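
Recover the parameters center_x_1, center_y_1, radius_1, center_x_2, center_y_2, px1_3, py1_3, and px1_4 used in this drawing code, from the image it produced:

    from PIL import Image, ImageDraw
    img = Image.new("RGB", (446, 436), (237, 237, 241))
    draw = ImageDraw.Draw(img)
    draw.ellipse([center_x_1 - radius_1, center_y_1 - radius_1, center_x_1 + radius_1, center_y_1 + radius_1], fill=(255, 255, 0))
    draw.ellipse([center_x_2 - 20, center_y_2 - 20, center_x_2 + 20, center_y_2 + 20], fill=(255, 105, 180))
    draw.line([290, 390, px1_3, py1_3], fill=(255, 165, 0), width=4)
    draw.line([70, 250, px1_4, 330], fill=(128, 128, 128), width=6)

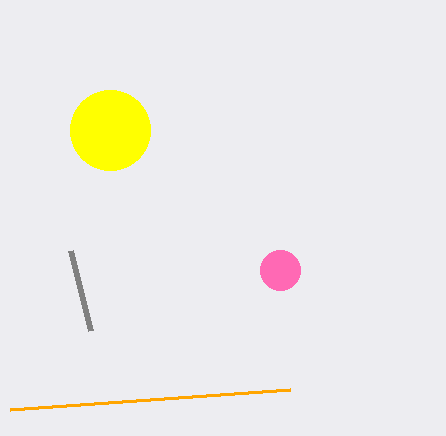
center_x_1 = 110
center_y_1 = 130
radius_1 = 40
center_x_2 = 280
center_y_2 = 270
px1_3 = 10
py1_3 = 410
px1_4 = 90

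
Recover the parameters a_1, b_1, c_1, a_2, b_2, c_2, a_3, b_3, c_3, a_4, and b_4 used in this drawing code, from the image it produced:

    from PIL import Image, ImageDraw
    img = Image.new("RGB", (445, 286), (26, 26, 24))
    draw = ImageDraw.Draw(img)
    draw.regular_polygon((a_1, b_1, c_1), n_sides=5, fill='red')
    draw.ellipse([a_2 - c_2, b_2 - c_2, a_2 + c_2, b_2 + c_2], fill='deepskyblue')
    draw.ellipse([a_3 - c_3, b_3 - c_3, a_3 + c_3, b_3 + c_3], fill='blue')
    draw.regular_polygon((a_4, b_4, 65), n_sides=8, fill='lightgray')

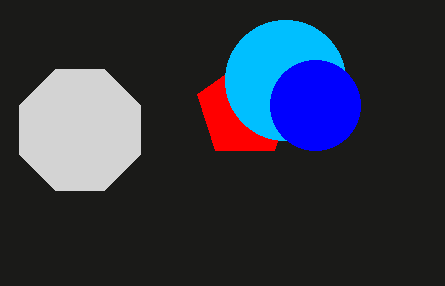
a_1 = 245
b_1 = 110
c_1 = 50
a_2 = 285
b_2 = 80
c_2 = 60
a_3 = 315
b_3 = 105
c_3 = 45
a_4 = 80
b_4 = 130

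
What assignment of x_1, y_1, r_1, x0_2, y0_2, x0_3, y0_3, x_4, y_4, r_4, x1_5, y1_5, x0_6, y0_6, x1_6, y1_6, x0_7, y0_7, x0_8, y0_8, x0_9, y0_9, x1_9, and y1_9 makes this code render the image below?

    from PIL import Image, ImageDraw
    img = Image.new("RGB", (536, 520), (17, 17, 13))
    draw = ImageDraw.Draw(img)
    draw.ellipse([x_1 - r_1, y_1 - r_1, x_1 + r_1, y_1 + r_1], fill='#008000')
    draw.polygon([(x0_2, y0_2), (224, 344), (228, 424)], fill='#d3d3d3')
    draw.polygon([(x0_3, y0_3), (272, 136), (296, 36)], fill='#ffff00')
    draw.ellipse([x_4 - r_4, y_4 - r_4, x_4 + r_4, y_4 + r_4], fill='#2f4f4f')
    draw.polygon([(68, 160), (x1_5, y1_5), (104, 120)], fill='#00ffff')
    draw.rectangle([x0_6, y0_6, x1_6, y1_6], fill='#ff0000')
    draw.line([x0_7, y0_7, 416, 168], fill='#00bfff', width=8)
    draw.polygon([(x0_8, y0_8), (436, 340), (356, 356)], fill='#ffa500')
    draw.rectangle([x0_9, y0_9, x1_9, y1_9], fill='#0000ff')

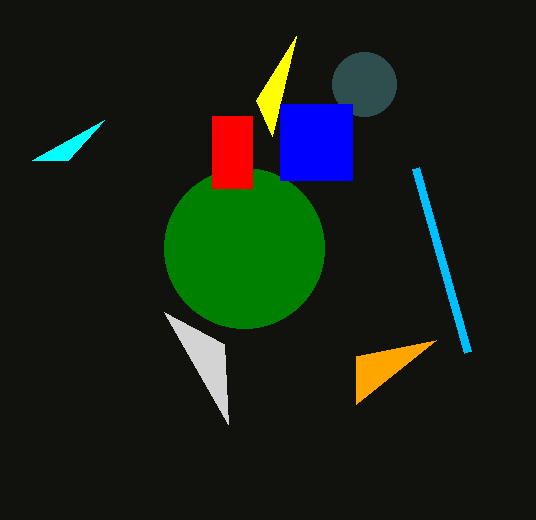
x_1 = 244; y_1 = 248; r_1 = 80; x0_2 = 164; y0_2 = 312; x0_3 = 256; y0_3 = 100; x_4 = 364; y_4 = 84; r_4 = 32; x1_5 = 32; y1_5 = 160; x0_6 = 212; y0_6 = 116; x1_6 = 252; y1_6 = 188; x0_7 = 468; y0_7 = 352; x0_8 = 356; y0_8 = 404; x0_9 = 280; y0_9 = 104; x1_9 = 352; y1_9 = 180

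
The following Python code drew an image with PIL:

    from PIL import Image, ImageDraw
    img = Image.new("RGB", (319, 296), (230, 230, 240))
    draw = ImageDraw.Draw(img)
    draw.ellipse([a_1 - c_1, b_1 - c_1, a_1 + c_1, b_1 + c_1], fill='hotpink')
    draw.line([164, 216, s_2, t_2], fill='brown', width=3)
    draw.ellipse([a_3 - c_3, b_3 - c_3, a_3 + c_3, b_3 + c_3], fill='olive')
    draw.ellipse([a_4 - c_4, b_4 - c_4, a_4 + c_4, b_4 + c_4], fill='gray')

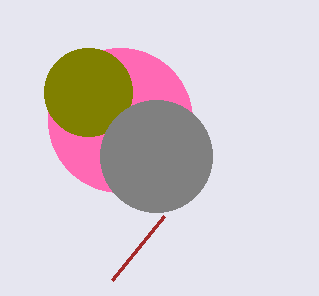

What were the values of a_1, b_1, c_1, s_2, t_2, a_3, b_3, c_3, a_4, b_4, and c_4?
a_1 = 120, b_1 = 120, c_1 = 72, s_2 = 112, t_2 = 280, a_3 = 88, b_3 = 92, c_3 = 44, a_4 = 156, b_4 = 156, c_4 = 56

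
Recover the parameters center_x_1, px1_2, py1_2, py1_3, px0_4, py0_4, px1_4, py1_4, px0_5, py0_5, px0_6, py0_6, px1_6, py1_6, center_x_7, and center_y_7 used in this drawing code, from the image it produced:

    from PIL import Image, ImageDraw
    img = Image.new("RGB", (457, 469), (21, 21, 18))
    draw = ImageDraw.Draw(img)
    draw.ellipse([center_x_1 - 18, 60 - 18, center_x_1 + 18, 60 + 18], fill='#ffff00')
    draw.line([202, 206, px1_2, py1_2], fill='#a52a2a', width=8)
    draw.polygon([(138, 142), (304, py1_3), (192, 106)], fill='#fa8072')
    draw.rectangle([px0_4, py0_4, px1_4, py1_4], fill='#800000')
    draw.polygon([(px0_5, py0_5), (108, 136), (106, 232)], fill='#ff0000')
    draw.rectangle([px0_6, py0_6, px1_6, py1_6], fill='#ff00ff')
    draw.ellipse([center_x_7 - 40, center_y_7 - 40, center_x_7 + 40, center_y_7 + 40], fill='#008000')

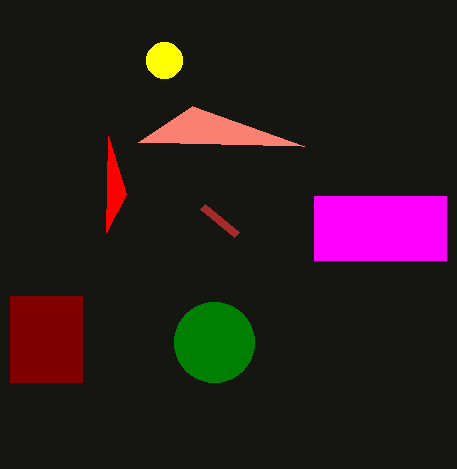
center_x_1 = 164
px1_2 = 236
py1_2 = 234
py1_3 = 146
px0_4 = 10
py0_4 = 296
px1_4 = 82
py1_4 = 382
px0_5 = 126
py0_5 = 194
px0_6 = 314
py0_6 = 196
px1_6 = 446
py1_6 = 260
center_x_7 = 214
center_y_7 = 342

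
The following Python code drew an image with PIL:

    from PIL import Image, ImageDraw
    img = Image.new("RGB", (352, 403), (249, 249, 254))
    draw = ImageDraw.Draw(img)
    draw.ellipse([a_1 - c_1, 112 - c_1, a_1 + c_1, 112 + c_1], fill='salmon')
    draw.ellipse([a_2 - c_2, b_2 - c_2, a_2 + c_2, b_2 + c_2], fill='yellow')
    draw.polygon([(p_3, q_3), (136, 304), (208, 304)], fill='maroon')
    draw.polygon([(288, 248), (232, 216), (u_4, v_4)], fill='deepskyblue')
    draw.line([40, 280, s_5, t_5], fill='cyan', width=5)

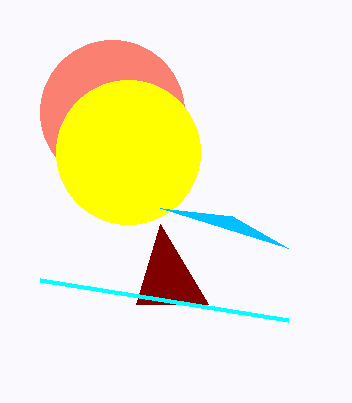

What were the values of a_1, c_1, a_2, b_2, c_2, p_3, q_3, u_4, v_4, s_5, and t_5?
a_1 = 112, c_1 = 72, a_2 = 128, b_2 = 152, c_2 = 72, p_3 = 160, q_3 = 224, u_4 = 160, v_4 = 208, s_5 = 288, t_5 = 320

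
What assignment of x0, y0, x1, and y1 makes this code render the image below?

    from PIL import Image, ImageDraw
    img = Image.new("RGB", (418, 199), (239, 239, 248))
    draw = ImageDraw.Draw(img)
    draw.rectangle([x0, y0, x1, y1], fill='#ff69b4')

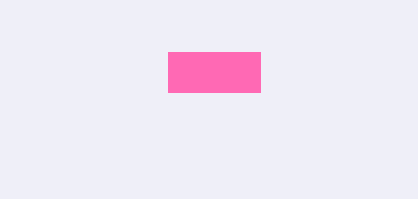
x0 = 168
y0 = 52
x1 = 260
y1 = 92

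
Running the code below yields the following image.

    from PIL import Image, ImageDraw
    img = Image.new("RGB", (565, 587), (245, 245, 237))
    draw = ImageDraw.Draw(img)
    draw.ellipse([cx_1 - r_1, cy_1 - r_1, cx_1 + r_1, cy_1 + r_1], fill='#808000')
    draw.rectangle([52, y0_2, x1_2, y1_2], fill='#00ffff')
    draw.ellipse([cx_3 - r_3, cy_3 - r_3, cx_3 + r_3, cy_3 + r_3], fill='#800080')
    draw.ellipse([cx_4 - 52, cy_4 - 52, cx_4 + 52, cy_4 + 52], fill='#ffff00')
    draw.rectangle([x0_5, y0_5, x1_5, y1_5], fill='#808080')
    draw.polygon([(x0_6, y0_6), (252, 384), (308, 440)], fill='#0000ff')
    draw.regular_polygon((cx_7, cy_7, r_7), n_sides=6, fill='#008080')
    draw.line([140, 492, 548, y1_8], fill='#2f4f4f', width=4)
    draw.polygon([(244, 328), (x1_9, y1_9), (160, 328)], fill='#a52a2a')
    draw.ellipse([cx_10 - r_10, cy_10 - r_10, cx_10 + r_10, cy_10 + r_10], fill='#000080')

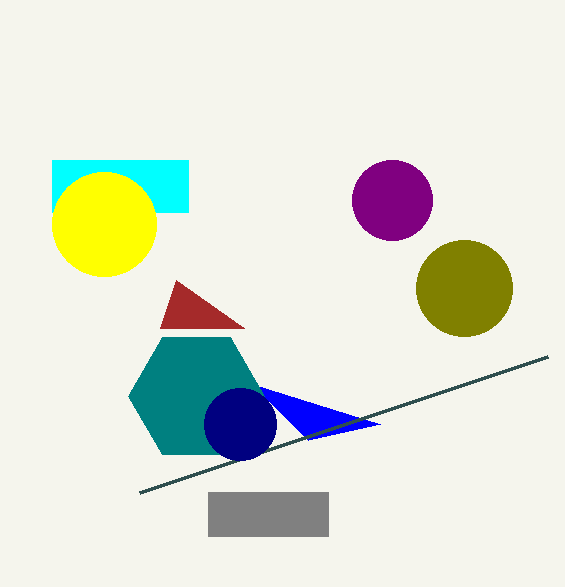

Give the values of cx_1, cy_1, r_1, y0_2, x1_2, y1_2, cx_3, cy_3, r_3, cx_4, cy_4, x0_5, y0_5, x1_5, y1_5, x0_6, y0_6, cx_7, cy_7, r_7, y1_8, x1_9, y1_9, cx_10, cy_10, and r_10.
cx_1 = 464
cy_1 = 288
r_1 = 48
y0_2 = 160
x1_2 = 188
y1_2 = 212
cx_3 = 392
cy_3 = 200
r_3 = 40
cx_4 = 104
cy_4 = 224
x0_5 = 208
y0_5 = 492
x1_5 = 328
y1_5 = 536
x0_6 = 380
y0_6 = 424
cx_7 = 196
cy_7 = 396
r_7 = 68
y1_8 = 356
x1_9 = 176
y1_9 = 280
cx_10 = 240
cy_10 = 424
r_10 = 36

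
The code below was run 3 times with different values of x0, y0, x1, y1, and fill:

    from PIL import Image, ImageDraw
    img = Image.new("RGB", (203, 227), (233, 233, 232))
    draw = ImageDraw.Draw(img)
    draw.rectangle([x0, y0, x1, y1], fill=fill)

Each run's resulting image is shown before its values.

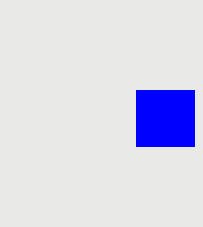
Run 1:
x0 = 136, y0 = 90, x1 = 194, y1 = 146, fill = 'blue'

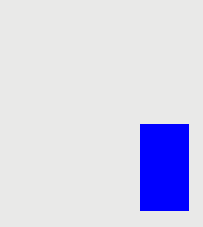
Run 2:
x0 = 140, y0 = 124, x1 = 188, y1 = 210, fill = 'blue'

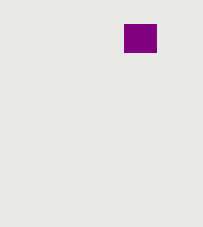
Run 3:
x0 = 124, y0 = 24, x1 = 156, y1 = 52, fill = 'purple'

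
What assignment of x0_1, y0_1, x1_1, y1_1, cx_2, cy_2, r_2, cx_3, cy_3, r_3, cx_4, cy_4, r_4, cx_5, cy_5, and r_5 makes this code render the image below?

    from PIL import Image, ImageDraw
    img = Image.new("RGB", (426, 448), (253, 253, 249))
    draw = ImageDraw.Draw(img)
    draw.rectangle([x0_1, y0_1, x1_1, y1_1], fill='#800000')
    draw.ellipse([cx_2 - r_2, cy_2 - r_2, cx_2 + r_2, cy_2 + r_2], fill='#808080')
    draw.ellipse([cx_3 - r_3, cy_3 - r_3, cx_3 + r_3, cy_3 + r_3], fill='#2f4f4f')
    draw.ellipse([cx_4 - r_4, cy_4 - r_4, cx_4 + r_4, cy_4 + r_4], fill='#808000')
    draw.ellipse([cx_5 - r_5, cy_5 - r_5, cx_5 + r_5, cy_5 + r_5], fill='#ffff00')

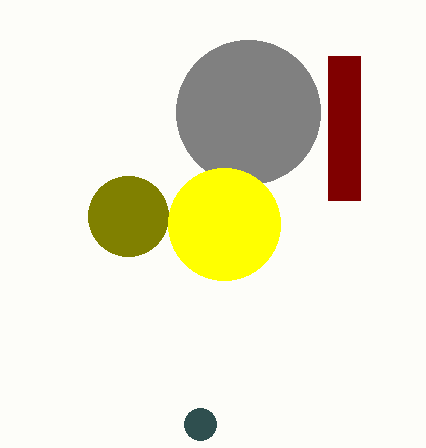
x0_1 = 328
y0_1 = 56
x1_1 = 360
y1_1 = 200
cx_2 = 248
cy_2 = 112
r_2 = 72
cx_3 = 200
cy_3 = 424
r_3 = 16
cx_4 = 128
cy_4 = 216
r_4 = 40
cx_5 = 224
cy_5 = 224
r_5 = 56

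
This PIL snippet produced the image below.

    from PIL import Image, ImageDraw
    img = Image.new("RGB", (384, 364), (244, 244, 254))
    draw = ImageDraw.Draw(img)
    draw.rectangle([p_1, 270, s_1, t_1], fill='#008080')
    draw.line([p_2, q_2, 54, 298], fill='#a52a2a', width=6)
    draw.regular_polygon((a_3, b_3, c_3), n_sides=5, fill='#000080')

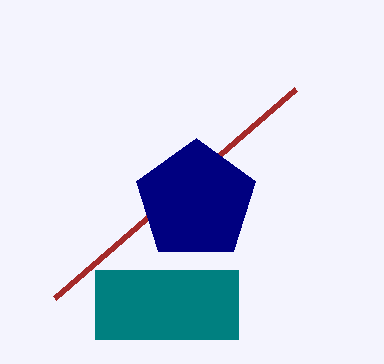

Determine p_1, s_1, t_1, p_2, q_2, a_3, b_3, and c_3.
p_1 = 95, s_1 = 238, t_1 = 339, p_2 = 295, q_2 = 89, a_3 = 196, b_3 = 201, c_3 = 63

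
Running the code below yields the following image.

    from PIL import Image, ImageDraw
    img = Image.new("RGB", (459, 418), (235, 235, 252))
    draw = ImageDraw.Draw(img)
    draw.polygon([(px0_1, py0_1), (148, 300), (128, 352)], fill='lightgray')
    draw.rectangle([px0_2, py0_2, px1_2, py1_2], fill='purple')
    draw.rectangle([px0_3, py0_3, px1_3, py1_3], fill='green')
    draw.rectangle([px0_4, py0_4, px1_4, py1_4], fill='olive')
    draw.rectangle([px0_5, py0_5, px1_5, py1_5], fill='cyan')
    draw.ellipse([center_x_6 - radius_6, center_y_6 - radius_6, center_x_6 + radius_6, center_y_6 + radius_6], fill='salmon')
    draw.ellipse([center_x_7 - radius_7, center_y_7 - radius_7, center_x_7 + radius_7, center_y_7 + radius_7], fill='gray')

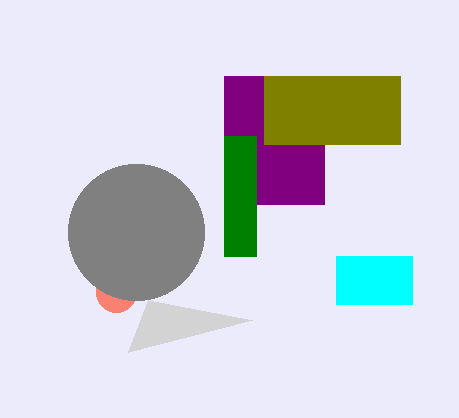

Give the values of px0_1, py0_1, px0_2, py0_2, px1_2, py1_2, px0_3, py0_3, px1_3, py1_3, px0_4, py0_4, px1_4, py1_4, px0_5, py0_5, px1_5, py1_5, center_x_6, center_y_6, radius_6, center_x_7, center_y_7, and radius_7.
px0_1 = 252, py0_1 = 320, px0_2 = 224, py0_2 = 76, px1_2 = 324, py1_2 = 204, px0_3 = 224, py0_3 = 136, px1_3 = 256, py1_3 = 256, px0_4 = 264, py0_4 = 76, px1_4 = 400, py1_4 = 144, px0_5 = 336, py0_5 = 256, px1_5 = 412, py1_5 = 304, center_x_6 = 116, center_y_6 = 292, radius_6 = 20, center_x_7 = 136, center_y_7 = 232, radius_7 = 68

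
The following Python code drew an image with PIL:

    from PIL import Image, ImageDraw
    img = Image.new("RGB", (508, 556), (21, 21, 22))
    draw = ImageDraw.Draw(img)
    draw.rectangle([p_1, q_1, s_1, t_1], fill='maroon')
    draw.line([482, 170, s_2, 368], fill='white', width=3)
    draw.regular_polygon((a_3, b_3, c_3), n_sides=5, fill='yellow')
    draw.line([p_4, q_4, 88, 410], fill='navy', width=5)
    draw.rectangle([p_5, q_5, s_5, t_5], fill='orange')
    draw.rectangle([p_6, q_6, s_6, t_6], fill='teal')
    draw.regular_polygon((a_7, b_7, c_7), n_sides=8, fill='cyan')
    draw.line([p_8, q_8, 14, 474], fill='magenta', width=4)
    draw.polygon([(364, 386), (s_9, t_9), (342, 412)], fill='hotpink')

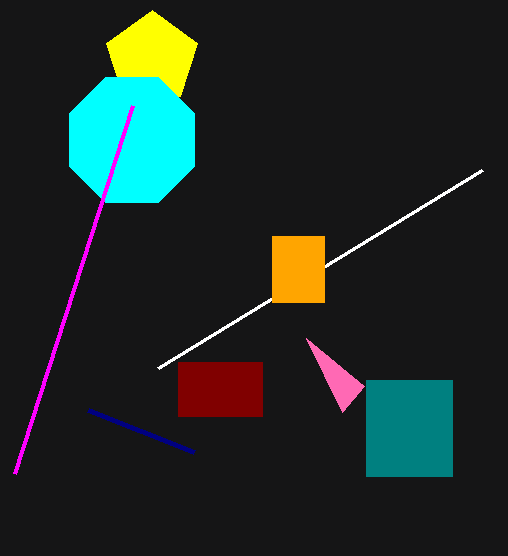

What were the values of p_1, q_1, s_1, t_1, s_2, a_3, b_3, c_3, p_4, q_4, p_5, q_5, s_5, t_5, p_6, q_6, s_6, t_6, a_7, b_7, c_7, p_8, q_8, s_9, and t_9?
p_1 = 178; q_1 = 362; s_1 = 262; t_1 = 416; s_2 = 158; a_3 = 152; b_3 = 58; c_3 = 48; p_4 = 194; q_4 = 452; p_5 = 272; q_5 = 236; s_5 = 324; t_5 = 302; p_6 = 366; q_6 = 380; s_6 = 452; t_6 = 476; a_7 = 132; b_7 = 140; c_7 = 68; p_8 = 132; q_8 = 106; s_9 = 306; t_9 = 338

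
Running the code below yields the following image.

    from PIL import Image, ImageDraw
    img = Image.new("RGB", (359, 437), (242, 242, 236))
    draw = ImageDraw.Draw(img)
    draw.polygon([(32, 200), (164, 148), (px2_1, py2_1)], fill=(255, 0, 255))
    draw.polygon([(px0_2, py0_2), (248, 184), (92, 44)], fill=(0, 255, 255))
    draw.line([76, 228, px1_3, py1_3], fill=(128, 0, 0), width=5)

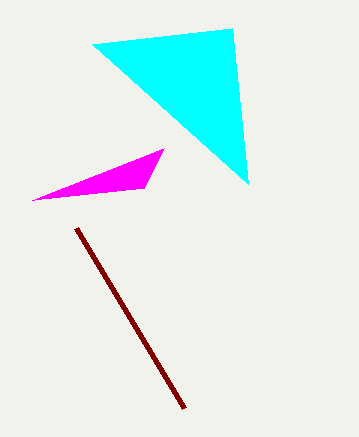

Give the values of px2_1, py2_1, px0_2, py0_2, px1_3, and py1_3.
px2_1 = 144
py2_1 = 188
px0_2 = 232
py0_2 = 28
px1_3 = 184
py1_3 = 408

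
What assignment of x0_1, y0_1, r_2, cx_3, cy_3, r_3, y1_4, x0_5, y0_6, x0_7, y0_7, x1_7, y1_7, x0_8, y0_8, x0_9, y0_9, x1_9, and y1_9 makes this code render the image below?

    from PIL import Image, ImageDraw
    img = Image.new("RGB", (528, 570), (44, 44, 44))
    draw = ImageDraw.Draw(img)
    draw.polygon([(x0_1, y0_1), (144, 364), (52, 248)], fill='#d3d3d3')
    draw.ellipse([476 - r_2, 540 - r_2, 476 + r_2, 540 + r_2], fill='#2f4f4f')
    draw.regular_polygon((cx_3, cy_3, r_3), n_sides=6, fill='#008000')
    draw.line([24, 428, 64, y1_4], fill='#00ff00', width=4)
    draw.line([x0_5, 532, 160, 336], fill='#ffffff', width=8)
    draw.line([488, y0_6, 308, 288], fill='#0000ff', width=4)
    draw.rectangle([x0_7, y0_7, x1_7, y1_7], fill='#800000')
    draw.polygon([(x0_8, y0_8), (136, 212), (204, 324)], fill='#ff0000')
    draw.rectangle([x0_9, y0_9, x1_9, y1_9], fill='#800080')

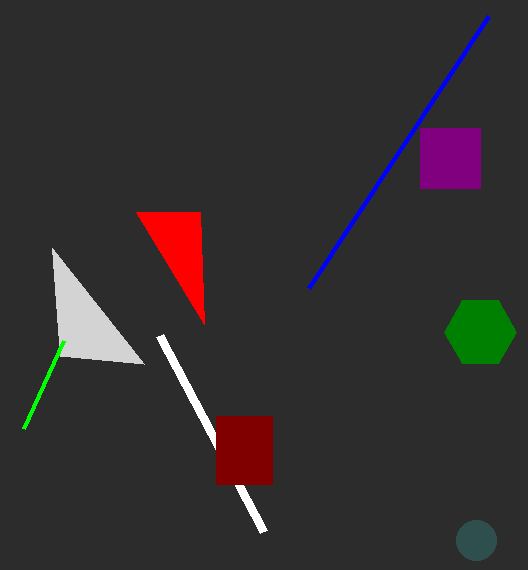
x0_1 = 60; y0_1 = 356; r_2 = 20; cx_3 = 480; cy_3 = 332; r_3 = 36; y1_4 = 340; x0_5 = 264; y0_6 = 16; x0_7 = 216; y0_7 = 416; x1_7 = 272; y1_7 = 484; x0_8 = 200; y0_8 = 212; x0_9 = 420; y0_9 = 128; x1_9 = 480; y1_9 = 188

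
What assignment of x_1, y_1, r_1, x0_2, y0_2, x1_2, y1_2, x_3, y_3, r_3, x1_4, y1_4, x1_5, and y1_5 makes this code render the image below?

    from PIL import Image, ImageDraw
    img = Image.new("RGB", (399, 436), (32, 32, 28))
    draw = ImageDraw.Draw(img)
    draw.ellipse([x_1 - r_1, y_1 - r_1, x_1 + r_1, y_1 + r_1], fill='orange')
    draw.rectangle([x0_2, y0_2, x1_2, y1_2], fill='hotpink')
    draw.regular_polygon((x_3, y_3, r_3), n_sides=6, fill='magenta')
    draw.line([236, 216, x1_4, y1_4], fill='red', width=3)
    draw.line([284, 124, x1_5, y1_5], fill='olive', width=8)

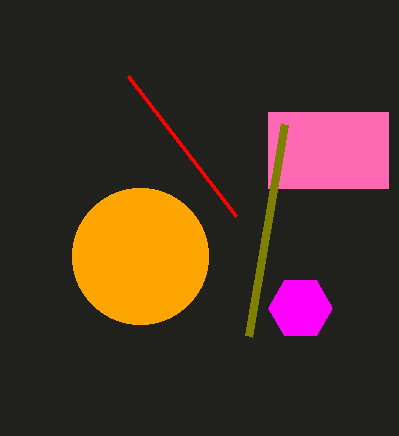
x_1 = 140; y_1 = 256; r_1 = 68; x0_2 = 268; y0_2 = 112; x1_2 = 388; y1_2 = 188; x_3 = 300; y_3 = 308; r_3 = 32; x1_4 = 128; y1_4 = 76; x1_5 = 248; y1_5 = 336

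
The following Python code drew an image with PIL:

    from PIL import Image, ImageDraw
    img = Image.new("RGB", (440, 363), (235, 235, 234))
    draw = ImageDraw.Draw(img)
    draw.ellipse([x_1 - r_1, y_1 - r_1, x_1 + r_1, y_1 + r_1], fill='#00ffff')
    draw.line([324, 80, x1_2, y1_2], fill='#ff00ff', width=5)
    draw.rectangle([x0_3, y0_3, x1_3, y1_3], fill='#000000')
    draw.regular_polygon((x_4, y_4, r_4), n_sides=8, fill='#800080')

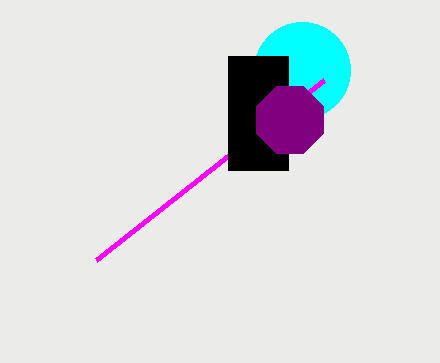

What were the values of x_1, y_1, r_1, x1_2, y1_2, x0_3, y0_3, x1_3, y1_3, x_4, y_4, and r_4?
x_1 = 302
y_1 = 70
r_1 = 48
x1_2 = 96
y1_2 = 260
x0_3 = 228
y0_3 = 56
x1_3 = 288
y1_3 = 170
x_4 = 290
y_4 = 120
r_4 = 36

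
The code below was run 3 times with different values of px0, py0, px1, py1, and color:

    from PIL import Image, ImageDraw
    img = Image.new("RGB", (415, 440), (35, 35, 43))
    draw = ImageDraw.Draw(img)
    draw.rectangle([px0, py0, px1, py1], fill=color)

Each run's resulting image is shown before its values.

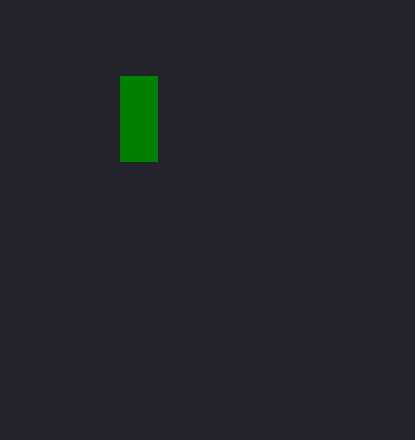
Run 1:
px0 = 120; py0 = 76; px1 = 157; py1 = 161; color = 'green'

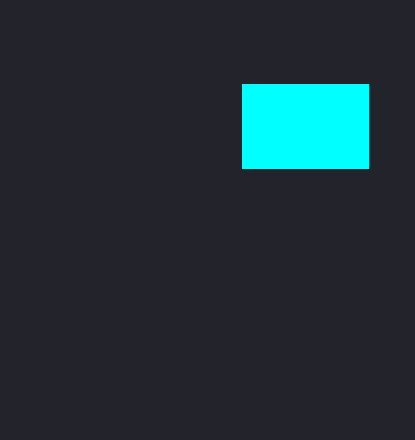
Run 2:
px0 = 242, py0 = 84, px1 = 368, py1 = 168, color = 'cyan'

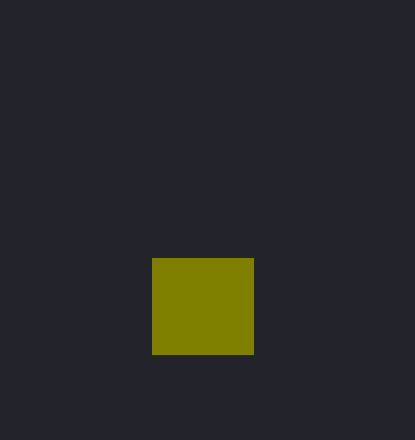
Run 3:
px0 = 152, py0 = 258, px1 = 253, py1 = 354, color = 'olive'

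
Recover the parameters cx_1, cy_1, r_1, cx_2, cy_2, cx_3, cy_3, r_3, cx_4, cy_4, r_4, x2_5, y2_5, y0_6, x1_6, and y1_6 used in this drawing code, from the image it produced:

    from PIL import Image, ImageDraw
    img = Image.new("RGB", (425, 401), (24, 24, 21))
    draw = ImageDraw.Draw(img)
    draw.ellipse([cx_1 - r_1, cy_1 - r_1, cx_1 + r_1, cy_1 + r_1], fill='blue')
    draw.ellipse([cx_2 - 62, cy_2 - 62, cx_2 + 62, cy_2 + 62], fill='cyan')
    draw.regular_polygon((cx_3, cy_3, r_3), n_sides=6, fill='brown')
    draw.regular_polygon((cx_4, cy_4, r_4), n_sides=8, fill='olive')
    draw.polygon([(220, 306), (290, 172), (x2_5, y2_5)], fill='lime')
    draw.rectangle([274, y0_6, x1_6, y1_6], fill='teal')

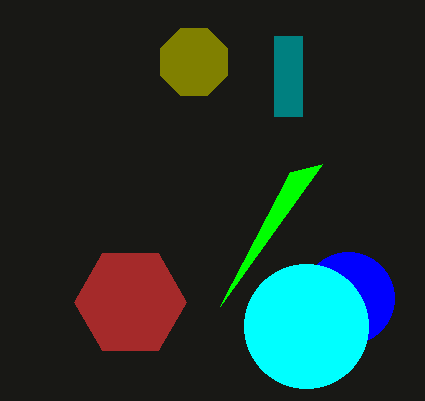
cx_1 = 348; cy_1 = 298; r_1 = 46; cx_2 = 306; cy_2 = 326; cx_3 = 130; cy_3 = 302; r_3 = 56; cx_4 = 194; cy_4 = 62; r_4 = 36; x2_5 = 322; y2_5 = 164; y0_6 = 36; x1_6 = 302; y1_6 = 116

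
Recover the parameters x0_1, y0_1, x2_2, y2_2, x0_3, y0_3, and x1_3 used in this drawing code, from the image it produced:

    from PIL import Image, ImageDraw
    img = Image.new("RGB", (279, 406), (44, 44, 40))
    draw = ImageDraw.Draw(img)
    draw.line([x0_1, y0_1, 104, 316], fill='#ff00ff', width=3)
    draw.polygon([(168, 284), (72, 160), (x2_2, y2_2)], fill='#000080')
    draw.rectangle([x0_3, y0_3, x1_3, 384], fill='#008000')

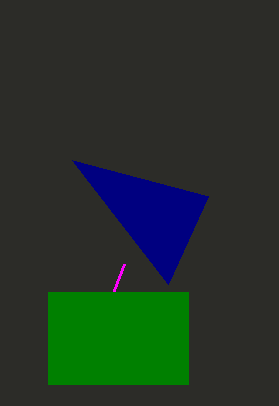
x0_1 = 124
y0_1 = 264
x2_2 = 208
y2_2 = 196
x0_3 = 48
y0_3 = 292
x1_3 = 188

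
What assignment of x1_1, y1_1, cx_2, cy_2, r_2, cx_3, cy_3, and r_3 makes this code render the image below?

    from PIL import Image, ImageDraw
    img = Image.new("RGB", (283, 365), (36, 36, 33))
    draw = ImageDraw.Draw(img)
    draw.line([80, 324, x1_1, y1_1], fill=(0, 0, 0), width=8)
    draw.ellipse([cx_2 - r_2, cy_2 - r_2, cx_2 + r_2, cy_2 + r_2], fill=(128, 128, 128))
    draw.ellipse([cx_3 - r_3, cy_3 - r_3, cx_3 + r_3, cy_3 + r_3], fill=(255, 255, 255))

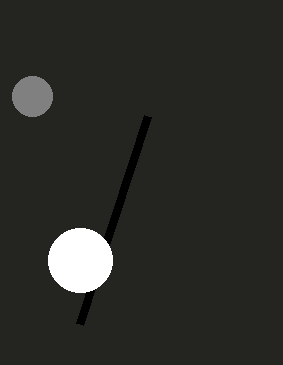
x1_1 = 148; y1_1 = 116; cx_2 = 32; cy_2 = 96; r_2 = 20; cx_3 = 80; cy_3 = 260; r_3 = 32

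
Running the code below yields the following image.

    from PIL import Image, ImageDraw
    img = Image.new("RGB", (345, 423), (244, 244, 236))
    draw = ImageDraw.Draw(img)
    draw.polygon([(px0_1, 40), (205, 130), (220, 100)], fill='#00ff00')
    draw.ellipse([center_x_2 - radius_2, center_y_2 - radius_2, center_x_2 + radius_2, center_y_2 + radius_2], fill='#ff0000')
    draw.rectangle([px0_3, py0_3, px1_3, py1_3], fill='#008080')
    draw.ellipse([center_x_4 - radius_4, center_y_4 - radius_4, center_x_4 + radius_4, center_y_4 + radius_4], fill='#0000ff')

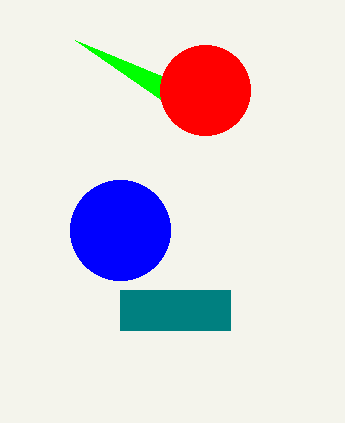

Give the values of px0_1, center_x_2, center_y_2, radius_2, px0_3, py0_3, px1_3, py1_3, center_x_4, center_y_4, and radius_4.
px0_1 = 75
center_x_2 = 205
center_y_2 = 90
radius_2 = 45
px0_3 = 120
py0_3 = 290
px1_3 = 230
py1_3 = 330
center_x_4 = 120
center_y_4 = 230
radius_4 = 50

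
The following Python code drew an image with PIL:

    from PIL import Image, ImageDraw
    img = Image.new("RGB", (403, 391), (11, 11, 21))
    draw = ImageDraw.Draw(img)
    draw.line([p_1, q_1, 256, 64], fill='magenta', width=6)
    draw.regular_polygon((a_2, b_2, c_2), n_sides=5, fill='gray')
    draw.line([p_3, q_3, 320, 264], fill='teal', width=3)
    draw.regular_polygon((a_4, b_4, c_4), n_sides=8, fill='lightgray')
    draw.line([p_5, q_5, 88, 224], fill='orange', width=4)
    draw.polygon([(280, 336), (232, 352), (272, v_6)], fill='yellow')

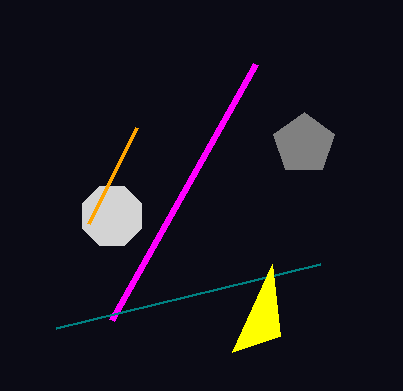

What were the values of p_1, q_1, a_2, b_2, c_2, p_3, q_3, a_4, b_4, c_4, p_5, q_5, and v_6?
p_1 = 112; q_1 = 320; a_2 = 304; b_2 = 144; c_2 = 32; p_3 = 56; q_3 = 328; a_4 = 112; b_4 = 216; c_4 = 32; p_5 = 136; q_5 = 128; v_6 = 264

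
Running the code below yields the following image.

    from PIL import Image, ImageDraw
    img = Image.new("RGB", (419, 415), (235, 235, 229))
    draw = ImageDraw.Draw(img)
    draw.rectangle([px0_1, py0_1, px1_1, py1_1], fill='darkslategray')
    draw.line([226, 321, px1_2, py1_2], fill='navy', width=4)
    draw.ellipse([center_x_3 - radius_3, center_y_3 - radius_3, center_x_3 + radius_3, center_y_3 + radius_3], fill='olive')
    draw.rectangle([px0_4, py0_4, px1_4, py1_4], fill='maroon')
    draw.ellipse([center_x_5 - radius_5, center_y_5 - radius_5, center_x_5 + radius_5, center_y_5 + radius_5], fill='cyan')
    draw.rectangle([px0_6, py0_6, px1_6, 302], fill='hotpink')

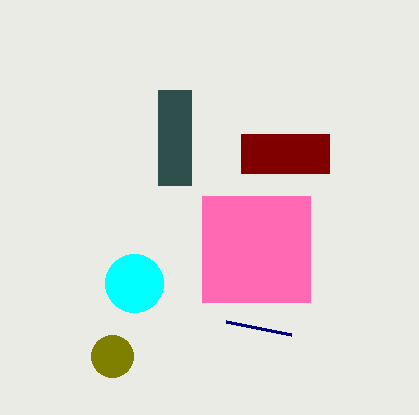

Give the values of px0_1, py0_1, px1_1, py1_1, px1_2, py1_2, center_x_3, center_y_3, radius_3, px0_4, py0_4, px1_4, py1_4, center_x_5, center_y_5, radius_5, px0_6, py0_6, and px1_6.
px0_1 = 158; py0_1 = 90; px1_1 = 191; py1_1 = 185; px1_2 = 291; py1_2 = 334; center_x_3 = 112; center_y_3 = 356; radius_3 = 21; px0_4 = 241; py0_4 = 134; px1_4 = 329; py1_4 = 173; center_x_5 = 134; center_y_5 = 283; radius_5 = 29; px0_6 = 202; py0_6 = 196; px1_6 = 310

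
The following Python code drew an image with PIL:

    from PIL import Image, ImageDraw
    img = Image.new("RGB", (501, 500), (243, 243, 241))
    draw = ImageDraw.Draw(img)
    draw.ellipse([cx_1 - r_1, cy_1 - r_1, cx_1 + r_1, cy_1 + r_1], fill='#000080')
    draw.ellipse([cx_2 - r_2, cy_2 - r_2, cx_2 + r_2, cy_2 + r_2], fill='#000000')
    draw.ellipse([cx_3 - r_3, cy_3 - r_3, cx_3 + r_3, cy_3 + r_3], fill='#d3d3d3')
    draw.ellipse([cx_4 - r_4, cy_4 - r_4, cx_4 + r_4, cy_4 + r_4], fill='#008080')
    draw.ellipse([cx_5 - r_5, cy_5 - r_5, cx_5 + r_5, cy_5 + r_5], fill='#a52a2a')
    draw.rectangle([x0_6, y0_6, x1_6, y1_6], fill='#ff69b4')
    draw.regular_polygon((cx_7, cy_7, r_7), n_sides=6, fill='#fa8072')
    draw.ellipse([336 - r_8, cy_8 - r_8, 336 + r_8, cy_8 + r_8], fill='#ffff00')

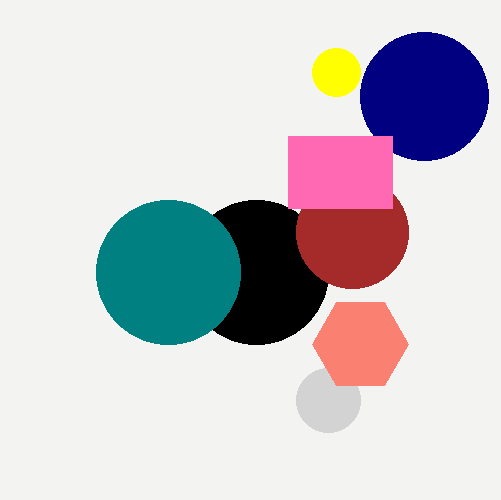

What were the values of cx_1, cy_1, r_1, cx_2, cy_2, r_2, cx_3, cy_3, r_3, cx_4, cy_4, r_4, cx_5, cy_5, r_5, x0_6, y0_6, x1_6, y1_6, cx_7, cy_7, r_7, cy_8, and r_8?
cx_1 = 424, cy_1 = 96, r_1 = 64, cx_2 = 256, cy_2 = 272, r_2 = 72, cx_3 = 328, cy_3 = 400, r_3 = 32, cx_4 = 168, cy_4 = 272, r_4 = 72, cx_5 = 352, cy_5 = 232, r_5 = 56, x0_6 = 288, y0_6 = 136, x1_6 = 392, y1_6 = 208, cx_7 = 360, cy_7 = 344, r_7 = 48, cy_8 = 72, r_8 = 24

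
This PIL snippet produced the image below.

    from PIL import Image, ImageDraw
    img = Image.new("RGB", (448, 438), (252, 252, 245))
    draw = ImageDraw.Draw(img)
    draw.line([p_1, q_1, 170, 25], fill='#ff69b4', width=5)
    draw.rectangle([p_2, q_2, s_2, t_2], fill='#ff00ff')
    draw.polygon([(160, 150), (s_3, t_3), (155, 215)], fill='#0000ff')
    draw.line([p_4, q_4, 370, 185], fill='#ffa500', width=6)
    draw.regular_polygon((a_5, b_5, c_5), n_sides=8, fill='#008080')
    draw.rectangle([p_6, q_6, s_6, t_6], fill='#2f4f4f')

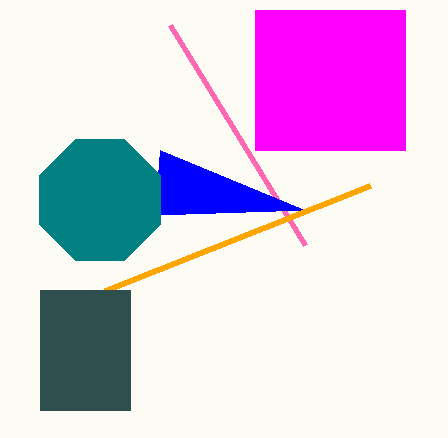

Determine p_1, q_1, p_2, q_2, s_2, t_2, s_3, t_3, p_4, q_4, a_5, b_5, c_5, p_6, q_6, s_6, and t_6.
p_1 = 305
q_1 = 245
p_2 = 255
q_2 = 10
s_2 = 405
t_2 = 150
s_3 = 305
t_3 = 210
p_4 = 105
q_4 = 290
a_5 = 100
b_5 = 200
c_5 = 65
p_6 = 40
q_6 = 290
s_6 = 130
t_6 = 410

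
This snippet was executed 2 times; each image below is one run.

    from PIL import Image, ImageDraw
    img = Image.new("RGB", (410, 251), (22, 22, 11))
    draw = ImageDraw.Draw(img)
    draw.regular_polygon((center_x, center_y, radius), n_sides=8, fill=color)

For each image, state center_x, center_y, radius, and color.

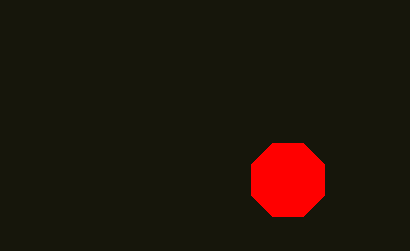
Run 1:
center_x = 288
center_y = 180
radius = 40
color = 'red'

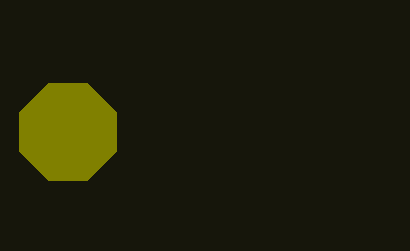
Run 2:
center_x = 68, center_y = 132, radius = 52, color = 'olive'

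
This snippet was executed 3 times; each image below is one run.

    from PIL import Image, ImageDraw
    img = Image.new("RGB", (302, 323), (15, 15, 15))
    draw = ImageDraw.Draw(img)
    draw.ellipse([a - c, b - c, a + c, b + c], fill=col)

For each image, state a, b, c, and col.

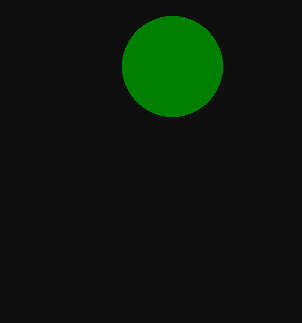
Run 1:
a = 172
b = 66
c = 50
col = 'green'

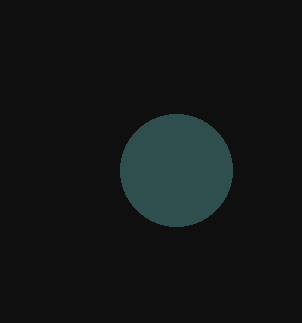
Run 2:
a = 176, b = 170, c = 56, col = 'darkslategray'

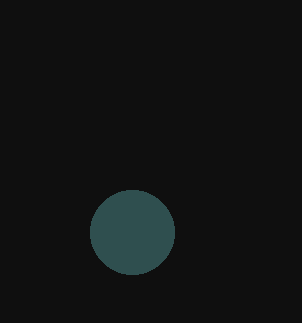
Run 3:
a = 132, b = 232, c = 42, col = 'darkslategray'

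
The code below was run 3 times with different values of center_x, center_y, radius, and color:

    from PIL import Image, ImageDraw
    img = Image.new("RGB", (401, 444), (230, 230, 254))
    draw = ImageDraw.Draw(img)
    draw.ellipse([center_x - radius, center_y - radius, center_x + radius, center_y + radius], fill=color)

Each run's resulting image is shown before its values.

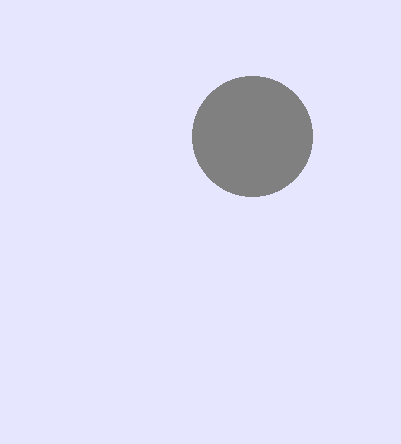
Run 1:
center_x = 252, center_y = 136, radius = 60, color = 'gray'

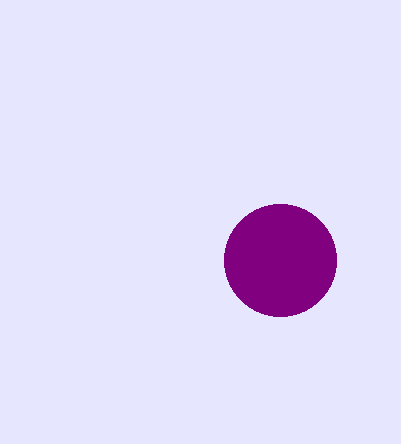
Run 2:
center_x = 280; center_y = 260; radius = 56; color = 'purple'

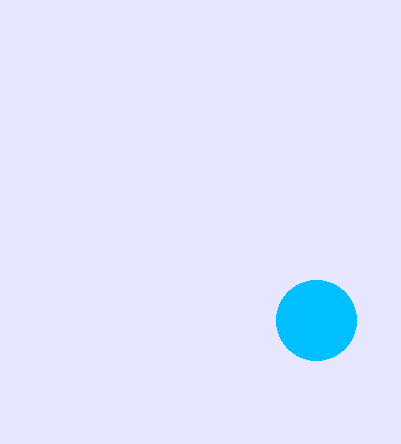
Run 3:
center_x = 316, center_y = 320, radius = 40, color = 'deepskyblue'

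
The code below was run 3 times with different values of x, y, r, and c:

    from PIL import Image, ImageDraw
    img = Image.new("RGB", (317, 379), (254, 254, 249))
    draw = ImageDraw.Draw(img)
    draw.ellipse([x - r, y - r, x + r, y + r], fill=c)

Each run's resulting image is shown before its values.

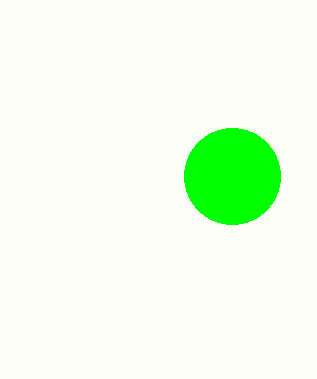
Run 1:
x = 232; y = 176; r = 48; c = 'lime'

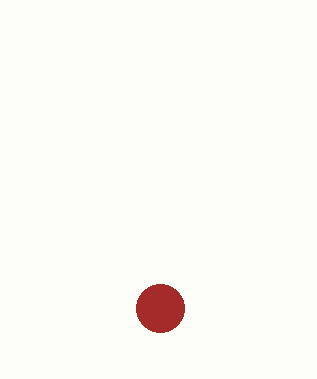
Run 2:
x = 160, y = 308, r = 24, c = 'brown'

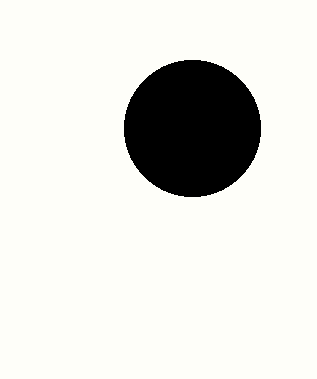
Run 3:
x = 192; y = 128; r = 68; c = 'black'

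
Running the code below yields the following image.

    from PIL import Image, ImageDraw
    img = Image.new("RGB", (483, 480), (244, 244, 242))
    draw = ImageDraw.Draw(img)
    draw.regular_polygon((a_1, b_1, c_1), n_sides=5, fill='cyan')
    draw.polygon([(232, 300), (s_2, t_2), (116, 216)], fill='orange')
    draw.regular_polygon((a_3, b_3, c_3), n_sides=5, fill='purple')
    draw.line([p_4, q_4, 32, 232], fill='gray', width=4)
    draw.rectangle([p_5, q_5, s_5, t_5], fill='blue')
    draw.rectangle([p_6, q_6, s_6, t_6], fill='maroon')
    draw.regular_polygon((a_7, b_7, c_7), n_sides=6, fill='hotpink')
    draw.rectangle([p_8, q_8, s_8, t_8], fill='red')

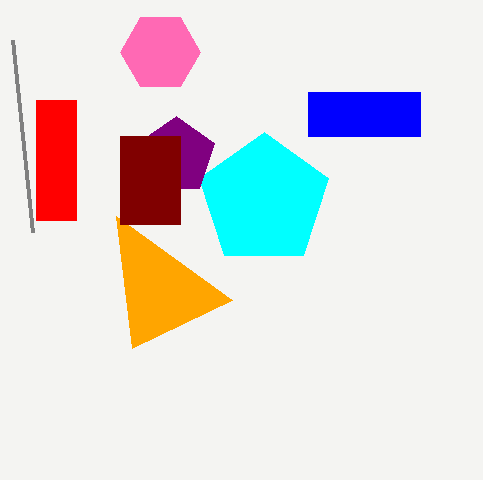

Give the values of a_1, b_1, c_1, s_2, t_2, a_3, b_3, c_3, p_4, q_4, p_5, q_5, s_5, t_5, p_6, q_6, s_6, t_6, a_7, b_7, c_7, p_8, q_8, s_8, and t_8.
a_1 = 264; b_1 = 200; c_1 = 68; s_2 = 132; t_2 = 348; a_3 = 176; b_3 = 156; c_3 = 40; p_4 = 12; q_4 = 40; p_5 = 308; q_5 = 92; s_5 = 420; t_5 = 136; p_6 = 120; q_6 = 136; s_6 = 180; t_6 = 224; a_7 = 160; b_7 = 52; c_7 = 40; p_8 = 36; q_8 = 100; s_8 = 76; t_8 = 220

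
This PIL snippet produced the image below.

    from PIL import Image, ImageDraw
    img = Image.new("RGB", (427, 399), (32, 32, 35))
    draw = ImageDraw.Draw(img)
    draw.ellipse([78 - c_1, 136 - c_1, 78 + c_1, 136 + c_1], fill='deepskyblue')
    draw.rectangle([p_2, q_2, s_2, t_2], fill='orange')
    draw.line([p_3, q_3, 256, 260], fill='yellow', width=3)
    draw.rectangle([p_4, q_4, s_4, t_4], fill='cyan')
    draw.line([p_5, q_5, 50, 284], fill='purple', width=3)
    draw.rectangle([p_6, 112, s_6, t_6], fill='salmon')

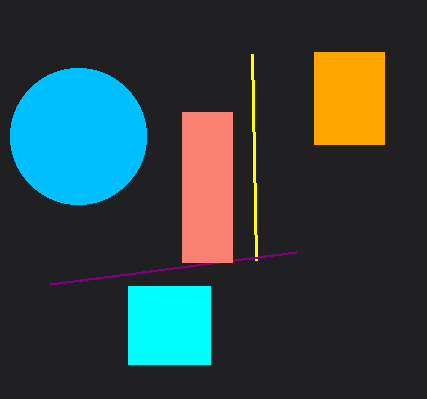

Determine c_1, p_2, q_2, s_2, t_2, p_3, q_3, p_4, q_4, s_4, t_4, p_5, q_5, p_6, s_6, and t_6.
c_1 = 68
p_2 = 314
q_2 = 52
s_2 = 384
t_2 = 144
p_3 = 252
q_3 = 54
p_4 = 128
q_4 = 286
s_4 = 210
t_4 = 364
p_5 = 296
q_5 = 252
p_6 = 182
s_6 = 232
t_6 = 262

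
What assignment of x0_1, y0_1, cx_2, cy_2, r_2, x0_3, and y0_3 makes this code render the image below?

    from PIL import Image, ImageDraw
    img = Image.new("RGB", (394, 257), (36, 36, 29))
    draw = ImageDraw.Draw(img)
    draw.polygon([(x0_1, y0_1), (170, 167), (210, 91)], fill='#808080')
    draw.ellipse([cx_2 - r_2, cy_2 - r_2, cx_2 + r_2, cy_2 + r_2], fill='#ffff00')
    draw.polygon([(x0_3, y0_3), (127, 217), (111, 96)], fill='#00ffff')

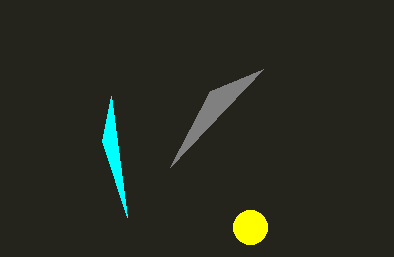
x0_1 = 263, y0_1 = 69, cx_2 = 250, cy_2 = 227, r_2 = 17, x0_3 = 102, y0_3 = 141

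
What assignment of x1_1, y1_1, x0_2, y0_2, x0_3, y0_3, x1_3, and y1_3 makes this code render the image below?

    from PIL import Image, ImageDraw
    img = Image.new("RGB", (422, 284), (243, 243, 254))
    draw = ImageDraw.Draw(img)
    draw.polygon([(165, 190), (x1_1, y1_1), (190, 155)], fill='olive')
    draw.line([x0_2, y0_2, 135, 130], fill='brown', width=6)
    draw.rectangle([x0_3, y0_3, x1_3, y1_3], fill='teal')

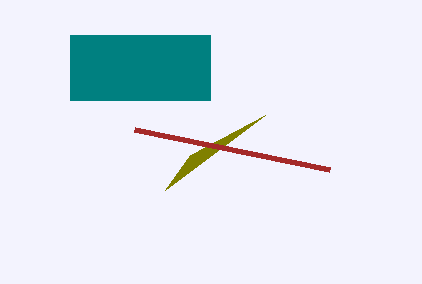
x1_1 = 265, y1_1 = 115, x0_2 = 330, y0_2 = 170, x0_3 = 70, y0_3 = 35, x1_3 = 210, y1_3 = 100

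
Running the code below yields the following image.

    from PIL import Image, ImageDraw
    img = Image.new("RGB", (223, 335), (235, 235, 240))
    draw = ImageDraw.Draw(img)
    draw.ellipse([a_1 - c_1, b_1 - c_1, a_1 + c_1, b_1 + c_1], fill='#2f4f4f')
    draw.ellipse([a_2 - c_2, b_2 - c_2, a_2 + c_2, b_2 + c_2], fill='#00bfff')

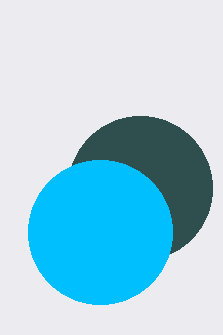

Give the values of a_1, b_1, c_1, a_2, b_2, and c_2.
a_1 = 140
b_1 = 188
c_1 = 72
a_2 = 100
b_2 = 232
c_2 = 72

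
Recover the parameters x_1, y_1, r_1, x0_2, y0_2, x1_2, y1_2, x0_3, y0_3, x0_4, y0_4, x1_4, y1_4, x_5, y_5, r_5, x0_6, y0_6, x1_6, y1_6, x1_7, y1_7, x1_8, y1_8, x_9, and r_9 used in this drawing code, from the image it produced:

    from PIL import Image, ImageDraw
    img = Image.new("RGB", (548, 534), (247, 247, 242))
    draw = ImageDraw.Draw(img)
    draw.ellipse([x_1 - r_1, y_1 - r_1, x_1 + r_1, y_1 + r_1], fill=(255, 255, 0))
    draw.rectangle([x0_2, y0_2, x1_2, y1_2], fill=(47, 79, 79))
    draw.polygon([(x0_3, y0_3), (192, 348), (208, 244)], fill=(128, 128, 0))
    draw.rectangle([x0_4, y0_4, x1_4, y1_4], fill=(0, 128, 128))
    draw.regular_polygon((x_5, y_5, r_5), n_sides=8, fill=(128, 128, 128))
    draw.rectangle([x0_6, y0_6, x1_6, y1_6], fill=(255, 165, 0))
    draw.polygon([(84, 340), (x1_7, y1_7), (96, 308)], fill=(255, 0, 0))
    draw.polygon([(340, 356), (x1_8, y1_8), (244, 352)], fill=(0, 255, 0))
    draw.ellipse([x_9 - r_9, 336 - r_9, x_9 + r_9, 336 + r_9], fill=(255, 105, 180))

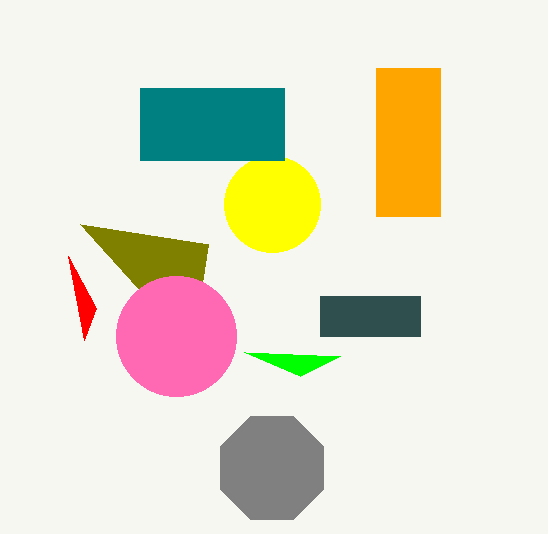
x_1 = 272
y_1 = 204
r_1 = 48
x0_2 = 320
y0_2 = 296
x1_2 = 420
y1_2 = 336
x0_3 = 80
y0_3 = 224
x0_4 = 140
y0_4 = 88
x1_4 = 284
y1_4 = 160
x_5 = 272
y_5 = 468
r_5 = 56
x0_6 = 376
y0_6 = 68
x1_6 = 440
y1_6 = 216
x1_7 = 68
y1_7 = 256
x1_8 = 300
y1_8 = 376
x_9 = 176
r_9 = 60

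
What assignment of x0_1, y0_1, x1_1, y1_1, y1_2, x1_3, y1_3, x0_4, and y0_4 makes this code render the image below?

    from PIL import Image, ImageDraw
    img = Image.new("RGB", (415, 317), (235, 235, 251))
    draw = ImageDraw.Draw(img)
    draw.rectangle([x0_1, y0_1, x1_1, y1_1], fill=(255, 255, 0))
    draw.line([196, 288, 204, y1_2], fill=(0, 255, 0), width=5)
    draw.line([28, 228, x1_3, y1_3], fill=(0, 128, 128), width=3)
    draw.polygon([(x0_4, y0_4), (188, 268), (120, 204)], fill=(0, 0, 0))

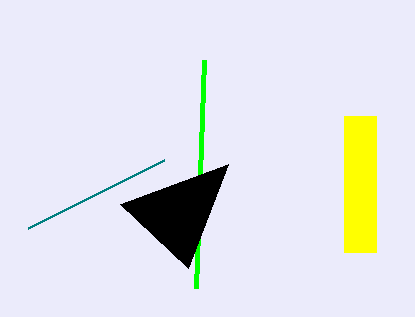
x0_1 = 344
y0_1 = 116
x1_1 = 376
y1_1 = 252
y1_2 = 60
x1_3 = 164
y1_3 = 160
x0_4 = 228
y0_4 = 164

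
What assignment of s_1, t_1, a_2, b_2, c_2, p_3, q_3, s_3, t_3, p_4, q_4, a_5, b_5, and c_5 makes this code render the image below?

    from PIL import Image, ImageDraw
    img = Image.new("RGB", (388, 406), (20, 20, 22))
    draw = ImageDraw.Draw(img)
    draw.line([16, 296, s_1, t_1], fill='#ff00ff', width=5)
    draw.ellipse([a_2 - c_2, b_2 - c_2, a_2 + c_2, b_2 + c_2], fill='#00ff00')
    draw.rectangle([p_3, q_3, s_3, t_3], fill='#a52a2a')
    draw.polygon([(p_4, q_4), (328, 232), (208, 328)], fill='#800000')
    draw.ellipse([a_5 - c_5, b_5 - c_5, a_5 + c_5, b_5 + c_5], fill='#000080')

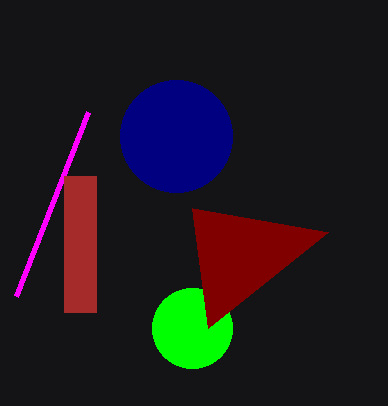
s_1 = 88; t_1 = 112; a_2 = 192; b_2 = 328; c_2 = 40; p_3 = 64; q_3 = 176; s_3 = 96; t_3 = 312; p_4 = 192; q_4 = 208; a_5 = 176; b_5 = 136; c_5 = 56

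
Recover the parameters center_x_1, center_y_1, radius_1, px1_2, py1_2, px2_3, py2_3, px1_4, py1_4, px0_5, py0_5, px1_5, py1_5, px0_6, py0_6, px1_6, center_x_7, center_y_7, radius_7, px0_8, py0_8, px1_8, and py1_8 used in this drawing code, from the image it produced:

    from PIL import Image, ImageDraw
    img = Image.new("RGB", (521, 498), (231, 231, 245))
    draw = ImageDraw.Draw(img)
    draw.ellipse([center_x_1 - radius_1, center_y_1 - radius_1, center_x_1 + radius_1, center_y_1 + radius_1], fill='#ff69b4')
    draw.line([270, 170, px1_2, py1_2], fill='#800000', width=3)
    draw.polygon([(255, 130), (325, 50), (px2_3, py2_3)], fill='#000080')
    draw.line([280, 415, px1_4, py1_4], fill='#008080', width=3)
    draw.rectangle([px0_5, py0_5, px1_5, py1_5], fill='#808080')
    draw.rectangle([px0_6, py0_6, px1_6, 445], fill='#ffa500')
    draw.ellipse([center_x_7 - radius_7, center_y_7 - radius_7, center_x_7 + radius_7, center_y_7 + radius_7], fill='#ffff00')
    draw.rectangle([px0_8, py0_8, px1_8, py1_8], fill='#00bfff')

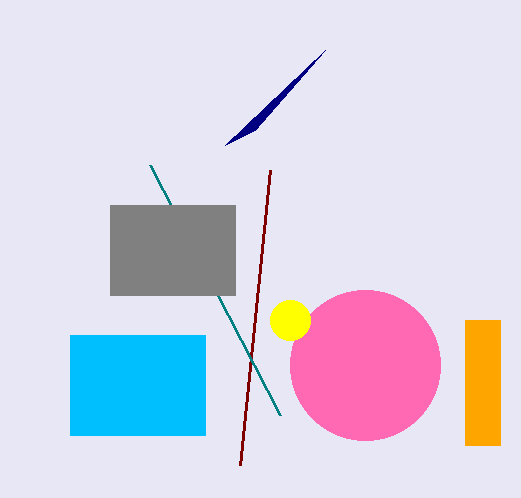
center_x_1 = 365
center_y_1 = 365
radius_1 = 75
px1_2 = 240
py1_2 = 465
px2_3 = 225
py2_3 = 145
px1_4 = 150
py1_4 = 165
px0_5 = 110
py0_5 = 205
px1_5 = 235
py1_5 = 295
px0_6 = 465
py0_6 = 320
px1_6 = 500
center_x_7 = 290
center_y_7 = 320
radius_7 = 20
px0_8 = 70
py0_8 = 335
px1_8 = 205
py1_8 = 435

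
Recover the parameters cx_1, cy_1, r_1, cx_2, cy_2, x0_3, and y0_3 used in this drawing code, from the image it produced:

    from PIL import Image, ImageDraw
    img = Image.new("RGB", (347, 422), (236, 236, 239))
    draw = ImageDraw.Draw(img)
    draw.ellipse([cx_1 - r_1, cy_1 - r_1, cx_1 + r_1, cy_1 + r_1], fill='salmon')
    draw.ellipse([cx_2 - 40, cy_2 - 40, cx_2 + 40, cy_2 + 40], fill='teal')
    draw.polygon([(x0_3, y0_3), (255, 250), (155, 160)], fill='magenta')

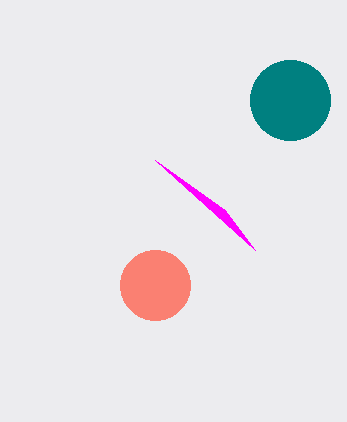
cx_1 = 155
cy_1 = 285
r_1 = 35
cx_2 = 290
cy_2 = 100
x0_3 = 225
y0_3 = 210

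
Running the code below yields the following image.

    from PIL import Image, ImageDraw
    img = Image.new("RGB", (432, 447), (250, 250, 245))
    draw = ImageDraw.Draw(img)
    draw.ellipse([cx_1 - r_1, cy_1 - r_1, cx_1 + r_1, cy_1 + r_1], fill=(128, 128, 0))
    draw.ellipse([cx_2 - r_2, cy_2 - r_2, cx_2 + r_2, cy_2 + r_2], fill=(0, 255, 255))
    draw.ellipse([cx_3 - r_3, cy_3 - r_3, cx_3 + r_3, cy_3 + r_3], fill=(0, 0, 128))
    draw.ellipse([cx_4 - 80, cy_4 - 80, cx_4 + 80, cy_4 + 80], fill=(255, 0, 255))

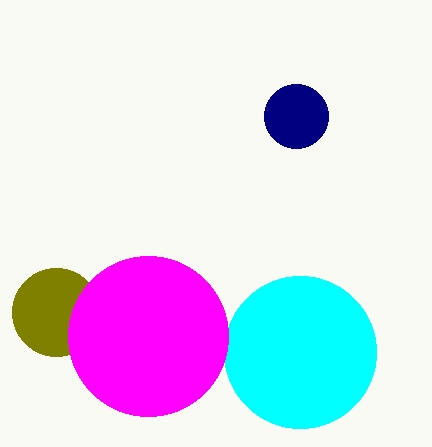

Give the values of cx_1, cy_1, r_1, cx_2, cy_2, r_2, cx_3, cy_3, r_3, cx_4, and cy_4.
cx_1 = 56; cy_1 = 312; r_1 = 44; cx_2 = 300; cy_2 = 352; r_2 = 76; cx_3 = 296; cy_3 = 116; r_3 = 32; cx_4 = 148; cy_4 = 336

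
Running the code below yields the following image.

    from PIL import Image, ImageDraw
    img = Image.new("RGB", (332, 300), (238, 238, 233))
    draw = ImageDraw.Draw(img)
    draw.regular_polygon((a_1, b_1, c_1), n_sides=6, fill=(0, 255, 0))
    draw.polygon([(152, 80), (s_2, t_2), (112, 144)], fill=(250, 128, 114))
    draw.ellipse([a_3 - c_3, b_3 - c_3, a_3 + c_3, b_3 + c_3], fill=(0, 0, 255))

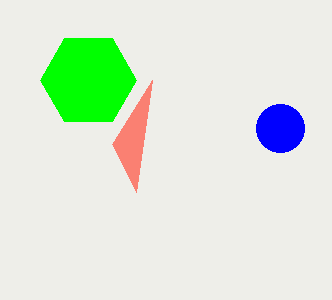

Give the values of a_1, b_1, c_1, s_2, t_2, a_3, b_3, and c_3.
a_1 = 88; b_1 = 80; c_1 = 48; s_2 = 136; t_2 = 192; a_3 = 280; b_3 = 128; c_3 = 24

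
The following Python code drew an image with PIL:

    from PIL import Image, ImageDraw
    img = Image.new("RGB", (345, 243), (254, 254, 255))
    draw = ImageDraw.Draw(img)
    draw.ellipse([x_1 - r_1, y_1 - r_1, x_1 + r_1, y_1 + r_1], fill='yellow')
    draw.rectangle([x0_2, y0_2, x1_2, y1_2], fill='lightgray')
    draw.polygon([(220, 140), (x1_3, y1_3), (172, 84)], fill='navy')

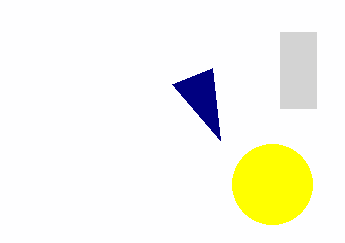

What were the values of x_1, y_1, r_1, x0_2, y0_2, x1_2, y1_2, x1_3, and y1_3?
x_1 = 272; y_1 = 184; r_1 = 40; x0_2 = 280; y0_2 = 32; x1_2 = 316; y1_2 = 108; x1_3 = 212; y1_3 = 68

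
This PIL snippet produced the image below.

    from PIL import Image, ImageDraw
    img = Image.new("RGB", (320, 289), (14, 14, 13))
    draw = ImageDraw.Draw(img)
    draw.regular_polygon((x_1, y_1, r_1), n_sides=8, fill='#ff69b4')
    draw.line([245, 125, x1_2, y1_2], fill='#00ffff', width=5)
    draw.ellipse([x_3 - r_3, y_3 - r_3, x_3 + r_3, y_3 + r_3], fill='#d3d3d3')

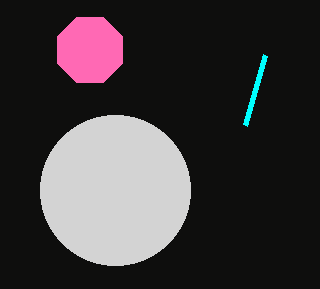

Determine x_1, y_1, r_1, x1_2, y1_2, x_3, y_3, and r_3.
x_1 = 90, y_1 = 50, r_1 = 35, x1_2 = 265, y1_2 = 55, x_3 = 115, y_3 = 190, r_3 = 75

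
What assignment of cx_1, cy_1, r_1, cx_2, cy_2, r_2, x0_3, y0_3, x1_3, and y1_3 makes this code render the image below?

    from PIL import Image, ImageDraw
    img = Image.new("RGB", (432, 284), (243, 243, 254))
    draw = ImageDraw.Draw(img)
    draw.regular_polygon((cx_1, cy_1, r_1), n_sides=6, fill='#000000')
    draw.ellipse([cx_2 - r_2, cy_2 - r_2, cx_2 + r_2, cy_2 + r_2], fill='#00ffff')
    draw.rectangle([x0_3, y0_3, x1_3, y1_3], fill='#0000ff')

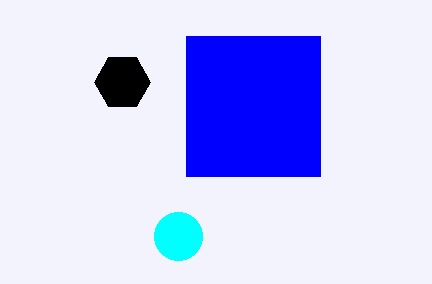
cx_1 = 122
cy_1 = 82
r_1 = 28
cx_2 = 178
cy_2 = 236
r_2 = 24
x0_3 = 186
y0_3 = 36
x1_3 = 320
y1_3 = 176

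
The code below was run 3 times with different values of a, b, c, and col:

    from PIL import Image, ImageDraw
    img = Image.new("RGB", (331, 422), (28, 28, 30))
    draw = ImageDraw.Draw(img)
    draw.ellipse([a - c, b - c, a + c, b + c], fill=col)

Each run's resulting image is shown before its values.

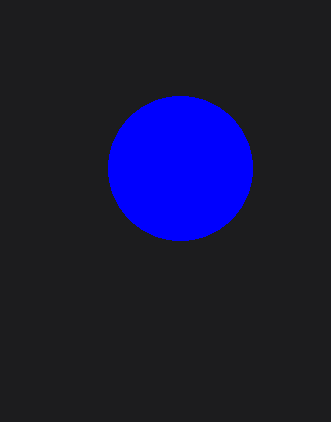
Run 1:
a = 180; b = 168; c = 72; col = 'blue'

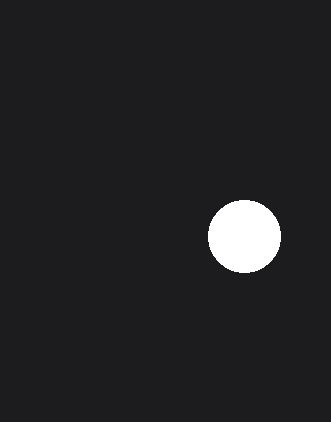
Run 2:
a = 244, b = 236, c = 36, col = 'white'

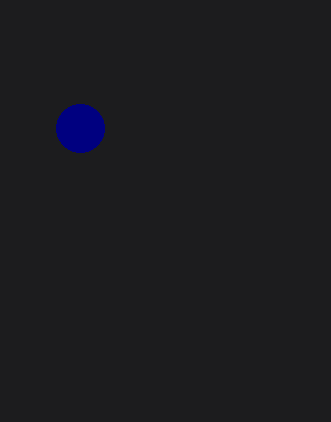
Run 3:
a = 80
b = 128
c = 24
col = 'navy'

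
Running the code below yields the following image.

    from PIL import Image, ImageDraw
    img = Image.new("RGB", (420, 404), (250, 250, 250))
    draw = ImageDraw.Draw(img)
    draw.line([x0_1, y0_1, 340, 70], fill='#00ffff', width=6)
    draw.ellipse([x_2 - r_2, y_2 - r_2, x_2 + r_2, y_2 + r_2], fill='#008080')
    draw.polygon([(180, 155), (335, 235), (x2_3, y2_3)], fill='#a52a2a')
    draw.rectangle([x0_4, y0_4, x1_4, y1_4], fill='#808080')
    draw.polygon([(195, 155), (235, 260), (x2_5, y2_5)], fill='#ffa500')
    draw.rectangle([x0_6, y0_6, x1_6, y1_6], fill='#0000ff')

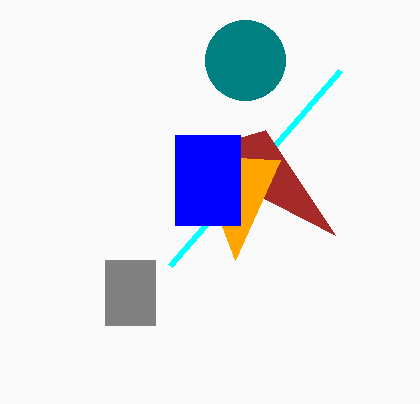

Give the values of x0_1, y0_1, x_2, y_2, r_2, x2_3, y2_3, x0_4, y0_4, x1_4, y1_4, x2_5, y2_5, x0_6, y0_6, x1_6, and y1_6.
x0_1 = 170, y0_1 = 265, x_2 = 245, y_2 = 60, r_2 = 40, x2_3 = 265, y2_3 = 130, x0_4 = 105, y0_4 = 260, x1_4 = 155, y1_4 = 325, x2_5 = 280, y2_5 = 160, x0_6 = 175, y0_6 = 135, x1_6 = 240, y1_6 = 225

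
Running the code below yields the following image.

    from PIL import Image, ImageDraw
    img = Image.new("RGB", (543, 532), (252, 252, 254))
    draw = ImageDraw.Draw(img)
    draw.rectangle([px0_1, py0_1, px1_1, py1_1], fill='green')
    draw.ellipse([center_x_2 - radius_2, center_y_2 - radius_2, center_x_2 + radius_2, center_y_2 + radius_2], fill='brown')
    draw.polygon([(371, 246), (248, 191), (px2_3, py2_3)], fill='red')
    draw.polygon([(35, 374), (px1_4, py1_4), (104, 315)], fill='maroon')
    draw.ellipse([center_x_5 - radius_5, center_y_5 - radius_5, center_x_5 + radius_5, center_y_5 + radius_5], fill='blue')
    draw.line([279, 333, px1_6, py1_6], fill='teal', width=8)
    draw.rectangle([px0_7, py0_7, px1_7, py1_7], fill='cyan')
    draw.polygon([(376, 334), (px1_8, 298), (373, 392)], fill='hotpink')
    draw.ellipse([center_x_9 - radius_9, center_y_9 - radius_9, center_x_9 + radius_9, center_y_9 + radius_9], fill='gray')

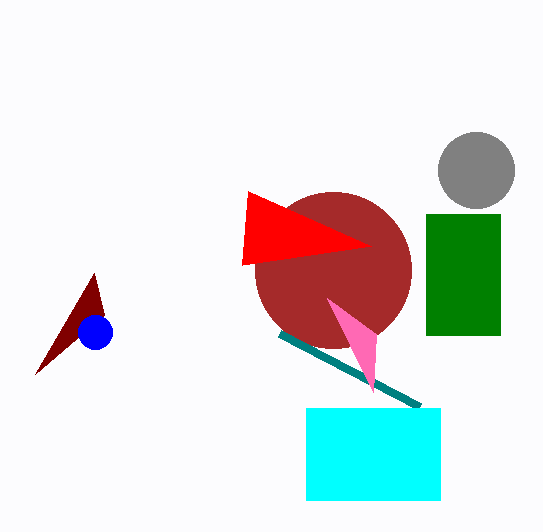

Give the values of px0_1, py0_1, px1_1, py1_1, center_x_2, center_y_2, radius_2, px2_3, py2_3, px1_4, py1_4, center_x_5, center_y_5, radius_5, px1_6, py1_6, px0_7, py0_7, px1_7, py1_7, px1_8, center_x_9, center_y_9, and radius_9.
px0_1 = 426
py0_1 = 214
px1_1 = 500
py1_1 = 335
center_x_2 = 333
center_y_2 = 270
radius_2 = 78
px2_3 = 242
py2_3 = 265
px1_4 = 94
py1_4 = 273
center_x_5 = 95
center_y_5 = 332
radius_5 = 17
px1_6 = 419
py1_6 = 406
px0_7 = 306
py0_7 = 408
px1_7 = 440
py1_7 = 500
px1_8 = 327
center_x_9 = 476
center_y_9 = 170
radius_9 = 38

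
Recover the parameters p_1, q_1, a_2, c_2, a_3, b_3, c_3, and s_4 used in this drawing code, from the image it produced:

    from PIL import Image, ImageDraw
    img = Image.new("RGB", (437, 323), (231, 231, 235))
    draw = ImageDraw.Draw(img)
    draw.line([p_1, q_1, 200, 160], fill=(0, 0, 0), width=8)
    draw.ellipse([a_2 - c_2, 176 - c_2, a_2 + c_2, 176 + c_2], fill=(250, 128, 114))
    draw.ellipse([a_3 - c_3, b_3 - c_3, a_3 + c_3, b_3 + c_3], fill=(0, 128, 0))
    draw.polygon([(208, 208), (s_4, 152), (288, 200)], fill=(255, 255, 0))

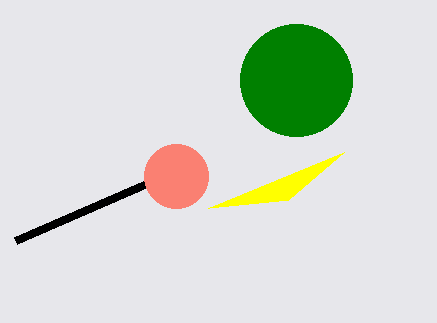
p_1 = 16, q_1 = 240, a_2 = 176, c_2 = 32, a_3 = 296, b_3 = 80, c_3 = 56, s_4 = 344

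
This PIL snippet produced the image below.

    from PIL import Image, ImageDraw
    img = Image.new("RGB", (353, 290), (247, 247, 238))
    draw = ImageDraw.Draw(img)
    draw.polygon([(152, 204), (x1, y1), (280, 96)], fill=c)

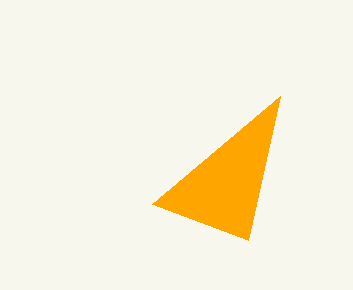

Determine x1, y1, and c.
x1 = 248, y1 = 240, c = 'orange'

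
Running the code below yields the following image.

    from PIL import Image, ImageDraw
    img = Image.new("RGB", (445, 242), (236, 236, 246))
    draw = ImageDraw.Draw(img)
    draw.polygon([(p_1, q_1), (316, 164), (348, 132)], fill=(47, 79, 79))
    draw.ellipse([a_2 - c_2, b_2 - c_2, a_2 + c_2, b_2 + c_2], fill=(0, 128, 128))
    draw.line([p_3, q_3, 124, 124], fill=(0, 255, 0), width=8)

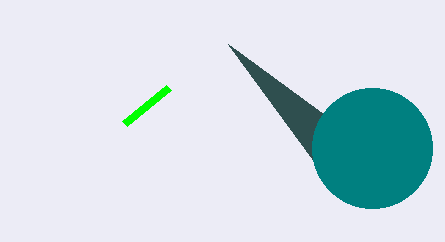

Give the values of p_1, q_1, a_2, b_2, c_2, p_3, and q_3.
p_1 = 228, q_1 = 44, a_2 = 372, b_2 = 148, c_2 = 60, p_3 = 168, q_3 = 88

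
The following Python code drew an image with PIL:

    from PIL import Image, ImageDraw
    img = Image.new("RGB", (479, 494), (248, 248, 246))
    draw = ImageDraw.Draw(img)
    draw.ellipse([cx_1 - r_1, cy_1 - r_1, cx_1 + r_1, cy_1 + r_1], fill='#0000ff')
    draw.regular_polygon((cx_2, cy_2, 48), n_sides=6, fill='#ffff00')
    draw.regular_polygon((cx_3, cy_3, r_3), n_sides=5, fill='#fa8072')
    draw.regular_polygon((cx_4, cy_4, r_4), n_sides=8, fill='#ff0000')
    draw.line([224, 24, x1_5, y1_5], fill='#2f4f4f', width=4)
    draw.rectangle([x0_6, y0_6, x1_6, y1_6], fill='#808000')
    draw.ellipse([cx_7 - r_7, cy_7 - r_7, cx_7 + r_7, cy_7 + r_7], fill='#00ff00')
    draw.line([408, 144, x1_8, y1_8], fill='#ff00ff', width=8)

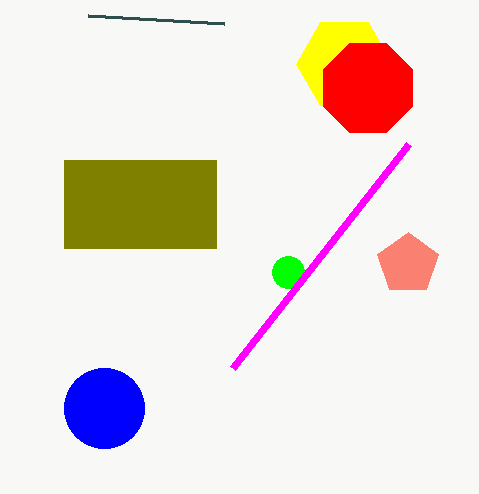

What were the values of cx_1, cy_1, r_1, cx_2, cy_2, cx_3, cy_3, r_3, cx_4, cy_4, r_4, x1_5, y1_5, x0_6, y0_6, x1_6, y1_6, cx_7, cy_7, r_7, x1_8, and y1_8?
cx_1 = 104, cy_1 = 408, r_1 = 40, cx_2 = 344, cy_2 = 64, cx_3 = 408, cy_3 = 264, r_3 = 32, cx_4 = 368, cy_4 = 88, r_4 = 48, x1_5 = 88, y1_5 = 16, x0_6 = 64, y0_6 = 160, x1_6 = 216, y1_6 = 248, cx_7 = 288, cy_7 = 272, r_7 = 16, x1_8 = 232, y1_8 = 368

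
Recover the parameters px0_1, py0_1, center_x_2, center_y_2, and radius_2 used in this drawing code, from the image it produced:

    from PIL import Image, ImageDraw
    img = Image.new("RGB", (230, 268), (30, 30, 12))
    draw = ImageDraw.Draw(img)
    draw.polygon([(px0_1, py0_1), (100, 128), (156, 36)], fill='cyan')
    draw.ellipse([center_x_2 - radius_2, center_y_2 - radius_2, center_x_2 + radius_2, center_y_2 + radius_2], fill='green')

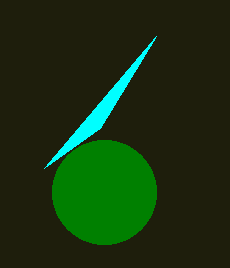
px0_1 = 44, py0_1 = 168, center_x_2 = 104, center_y_2 = 192, radius_2 = 52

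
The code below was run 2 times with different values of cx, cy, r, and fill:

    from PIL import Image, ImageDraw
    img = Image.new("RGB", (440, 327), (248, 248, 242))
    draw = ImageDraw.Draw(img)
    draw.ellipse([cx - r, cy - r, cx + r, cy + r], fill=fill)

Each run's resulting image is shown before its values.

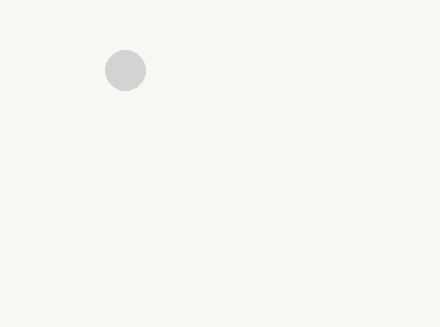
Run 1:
cx = 125, cy = 70, r = 20, fill = 'lightgray'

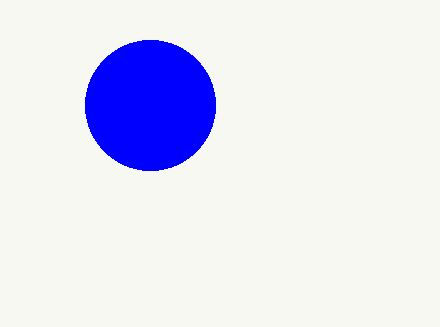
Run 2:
cx = 150
cy = 105
r = 65
fill = 'blue'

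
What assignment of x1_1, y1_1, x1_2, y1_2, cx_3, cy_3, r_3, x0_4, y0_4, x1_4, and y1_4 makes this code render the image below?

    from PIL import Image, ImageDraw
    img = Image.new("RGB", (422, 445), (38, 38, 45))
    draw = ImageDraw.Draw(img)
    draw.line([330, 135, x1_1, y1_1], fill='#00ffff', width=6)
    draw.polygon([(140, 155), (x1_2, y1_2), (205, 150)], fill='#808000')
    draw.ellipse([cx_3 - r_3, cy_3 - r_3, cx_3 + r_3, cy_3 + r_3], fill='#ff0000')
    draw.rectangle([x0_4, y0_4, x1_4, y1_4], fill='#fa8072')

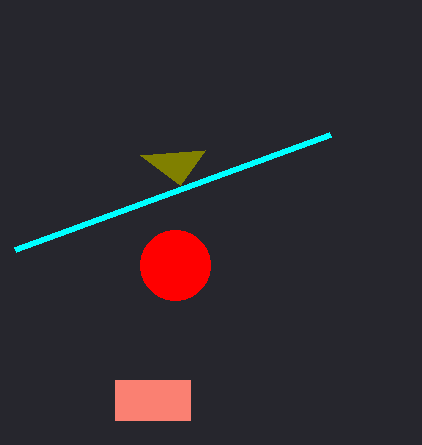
x1_1 = 15, y1_1 = 250, x1_2 = 180, y1_2 = 185, cx_3 = 175, cy_3 = 265, r_3 = 35, x0_4 = 115, y0_4 = 380, x1_4 = 190, y1_4 = 420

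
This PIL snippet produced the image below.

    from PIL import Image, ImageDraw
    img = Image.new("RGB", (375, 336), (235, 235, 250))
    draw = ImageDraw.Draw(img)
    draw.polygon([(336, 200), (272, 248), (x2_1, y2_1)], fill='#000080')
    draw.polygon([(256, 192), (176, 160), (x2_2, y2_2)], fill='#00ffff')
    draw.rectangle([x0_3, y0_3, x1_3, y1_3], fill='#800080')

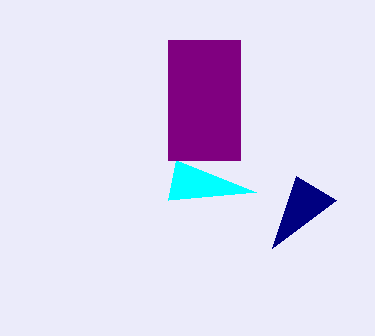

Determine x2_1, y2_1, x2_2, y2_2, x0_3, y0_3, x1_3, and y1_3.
x2_1 = 296, y2_1 = 176, x2_2 = 168, y2_2 = 200, x0_3 = 168, y0_3 = 40, x1_3 = 240, y1_3 = 160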